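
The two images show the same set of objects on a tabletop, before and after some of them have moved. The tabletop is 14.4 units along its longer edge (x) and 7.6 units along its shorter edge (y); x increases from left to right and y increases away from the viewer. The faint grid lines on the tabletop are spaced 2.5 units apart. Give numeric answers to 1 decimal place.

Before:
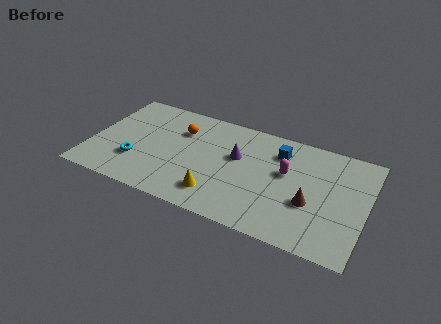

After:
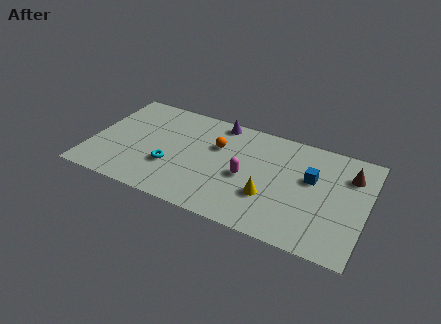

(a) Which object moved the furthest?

the brown cone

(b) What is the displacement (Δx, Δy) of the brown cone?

(1.8, 2.7)

The brown cone was at about (11.6, 2.9) and moved to about (13.4, 5.6).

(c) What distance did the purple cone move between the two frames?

2.5

The purple cone moved from about (7.6, 4.6) to (6.4, 6.8), a distance of √(1.2² + 2.2²) ≈ 2.5.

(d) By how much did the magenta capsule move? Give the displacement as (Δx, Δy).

(-2.0, -1.1)

The magenta capsule started near (10.2, 4.5) and ended near (8.2, 3.4).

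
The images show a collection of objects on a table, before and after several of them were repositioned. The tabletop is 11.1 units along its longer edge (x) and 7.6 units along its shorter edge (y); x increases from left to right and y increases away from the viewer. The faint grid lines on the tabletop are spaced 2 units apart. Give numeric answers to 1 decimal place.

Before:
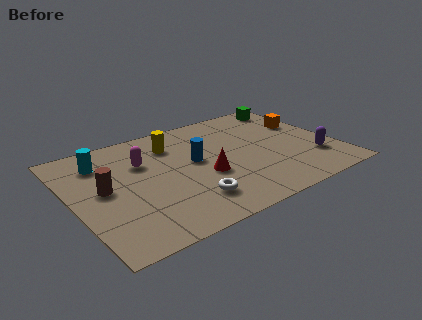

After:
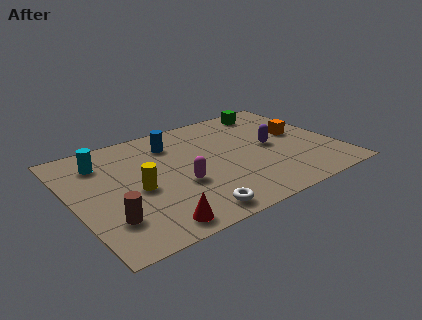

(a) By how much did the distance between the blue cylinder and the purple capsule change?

-0.8

The distance was about 5.2 in the first image and 4.4 in the second, so they moved 0.8 units closer together.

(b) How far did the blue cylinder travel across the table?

1.8

The blue cylinder moved from about (5.2, 4.2) to (4.5, 5.9), a distance of √(0.7² + 1.7²) ≈ 1.8.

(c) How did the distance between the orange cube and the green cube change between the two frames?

+0.8

They were about 1.7 units apart before and 2.5 after — 0.8 units further apart.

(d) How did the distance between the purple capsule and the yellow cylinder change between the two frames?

-0.8

Before: roughly 6.6 units apart; after: 5.8. That's 0.8 units closer together.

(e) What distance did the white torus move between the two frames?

0.8

From (4.5, 1.7) to (4.4, 0.9), the white torus covered √(0.1² + 0.8²) ≈ 0.8 units.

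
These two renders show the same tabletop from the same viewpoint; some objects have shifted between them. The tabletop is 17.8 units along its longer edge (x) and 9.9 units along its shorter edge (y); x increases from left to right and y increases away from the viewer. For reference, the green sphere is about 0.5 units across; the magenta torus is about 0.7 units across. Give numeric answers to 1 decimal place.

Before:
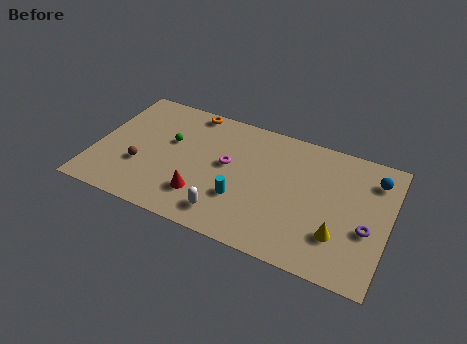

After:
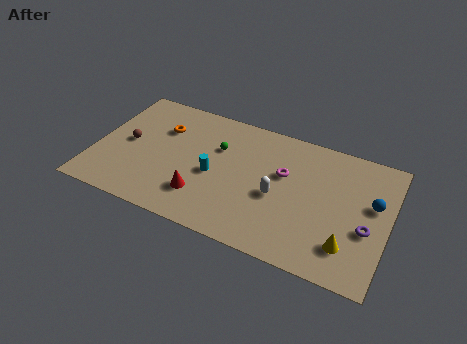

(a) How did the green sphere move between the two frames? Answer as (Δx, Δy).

(2.9, 0.6)

From the two frames, the green sphere sits at roughly (4.4, 6.0) before and (7.3, 6.6) after.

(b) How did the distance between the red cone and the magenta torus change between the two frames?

+2.6

They were about 3.2 units apart before and 5.8 after — 2.6 units further apart.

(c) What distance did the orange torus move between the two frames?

2.6

The orange torus moved from about (5.3, 9.0) to (3.8, 6.9), a distance of √(1.5² + 2.1²) ≈ 2.6.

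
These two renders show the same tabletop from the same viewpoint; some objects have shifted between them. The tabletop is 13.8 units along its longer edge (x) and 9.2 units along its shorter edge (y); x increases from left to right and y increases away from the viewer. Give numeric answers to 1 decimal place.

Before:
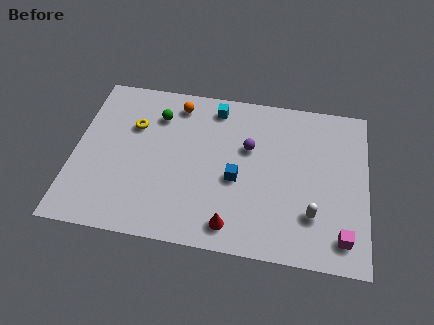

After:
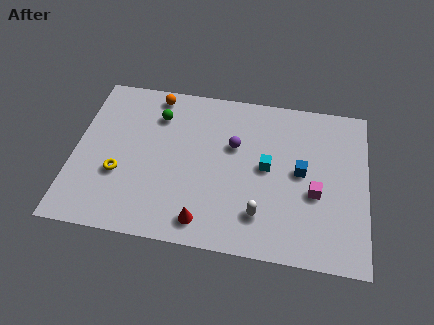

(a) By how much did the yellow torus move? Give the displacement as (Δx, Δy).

(-0.5, -2.9)

The yellow torus started near (2.7, 6.2) and ended near (2.2, 3.3).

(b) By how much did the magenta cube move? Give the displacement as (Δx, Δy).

(-1.3, 2.2)

From the two frames, the magenta cube sits at roughly (12.7, 1.5) before and (11.4, 3.7) after.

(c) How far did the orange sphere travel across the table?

1.2

The orange sphere moved from about (4.7, 7.8) to (3.6, 8.2), a distance of √(1.1² + 0.4²) ≈ 1.2.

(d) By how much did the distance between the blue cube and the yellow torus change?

+3.1

Before: roughly 5.5 units apart; after: 8.6. That's 3.1 units further apart.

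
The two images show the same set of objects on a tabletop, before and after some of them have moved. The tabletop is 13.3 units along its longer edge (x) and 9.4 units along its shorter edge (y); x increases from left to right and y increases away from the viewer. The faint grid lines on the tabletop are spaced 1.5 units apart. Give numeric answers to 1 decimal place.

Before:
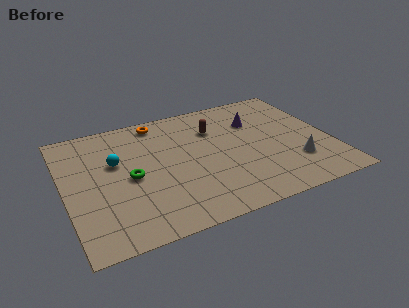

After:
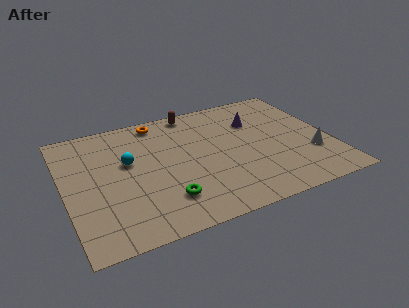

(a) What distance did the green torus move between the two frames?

2.7

The green torus moved from about (3.2, 4.4) to (4.7, 2.2), a distance of √(1.5² + 2.2²) ≈ 2.7.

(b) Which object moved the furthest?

the green torus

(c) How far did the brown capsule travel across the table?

2.0

The brown capsule was near (7.7, 6.7) before and (6.8, 8.5) after, so it travelled √(0.9² + 1.8²) ≈ 2.0 units.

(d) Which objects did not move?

the orange torus and the purple cone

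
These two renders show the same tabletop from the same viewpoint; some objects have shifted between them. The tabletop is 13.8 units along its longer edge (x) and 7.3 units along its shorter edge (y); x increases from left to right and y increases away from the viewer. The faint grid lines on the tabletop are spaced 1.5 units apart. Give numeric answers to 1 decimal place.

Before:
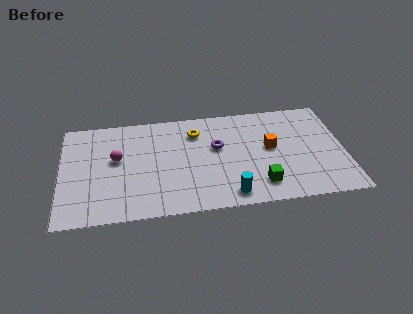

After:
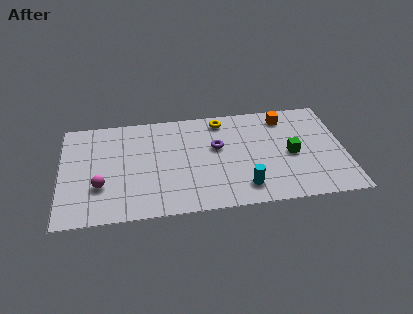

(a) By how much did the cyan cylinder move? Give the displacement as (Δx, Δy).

(0.7, 0.4)

The cyan cylinder started near (8.1, 1.0) and ended near (8.8, 1.4).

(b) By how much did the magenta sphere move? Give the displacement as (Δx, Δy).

(-0.8, -1.8)

The magenta sphere started near (2.7, 4.2) and ended near (1.9, 2.4).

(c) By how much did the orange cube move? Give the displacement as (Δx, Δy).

(0.8, 2.1)

The orange cube was at about (10.2, 4.0) and moved to about (11.0, 6.1).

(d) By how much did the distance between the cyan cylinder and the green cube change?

+1.5

They were about 1.6 units apart before and 3.1 after — 1.5 units further apart.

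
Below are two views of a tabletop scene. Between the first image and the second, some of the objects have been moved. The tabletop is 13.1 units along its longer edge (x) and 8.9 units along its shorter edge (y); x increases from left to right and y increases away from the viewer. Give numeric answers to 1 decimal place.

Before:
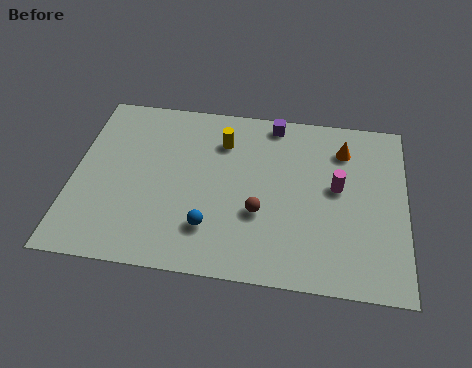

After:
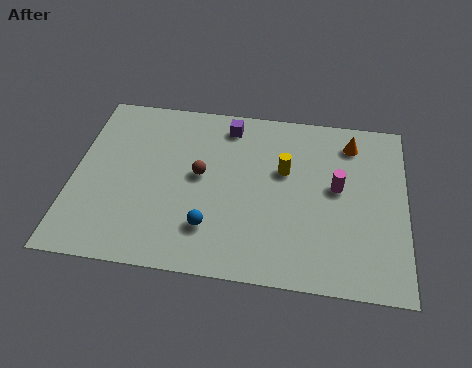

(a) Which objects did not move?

the magenta cylinder and the blue sphere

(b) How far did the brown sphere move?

2.9

The brown sphere was near (7.4, 3.2) before and (5.0, 4.8) after, so it travelled √(2.4² + 1.6²) ≈ 2.9 units.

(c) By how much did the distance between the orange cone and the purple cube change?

+1.9

The distance was about 3.0 in the first image and 4.9 in the second, so they moved 1.9 units further apart.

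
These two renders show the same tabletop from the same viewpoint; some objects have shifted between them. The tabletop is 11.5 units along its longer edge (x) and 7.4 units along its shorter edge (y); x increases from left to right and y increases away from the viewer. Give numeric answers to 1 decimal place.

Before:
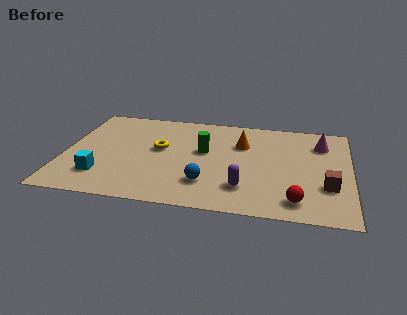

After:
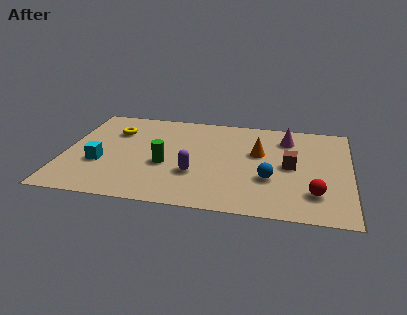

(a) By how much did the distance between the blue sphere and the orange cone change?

-1.5

They were about 3.5 units apart before and 2.0 after — 1.5 units closer together.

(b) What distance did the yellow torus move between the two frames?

2.2

From (3.8, 4.2) to (1.9, 5.3), the yellow torus covered √(1.9² + 1.1²) ≈ 2.2 units.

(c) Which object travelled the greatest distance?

the blue sphere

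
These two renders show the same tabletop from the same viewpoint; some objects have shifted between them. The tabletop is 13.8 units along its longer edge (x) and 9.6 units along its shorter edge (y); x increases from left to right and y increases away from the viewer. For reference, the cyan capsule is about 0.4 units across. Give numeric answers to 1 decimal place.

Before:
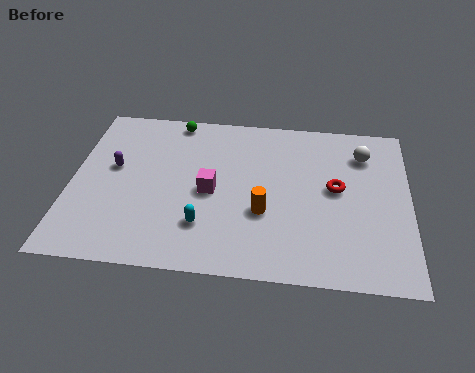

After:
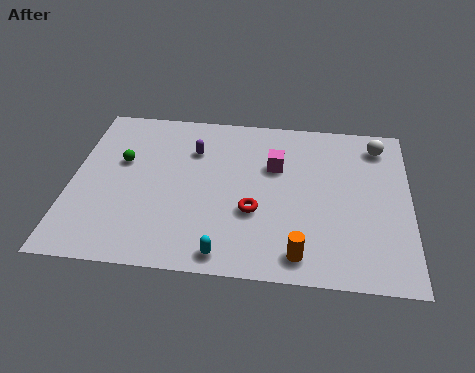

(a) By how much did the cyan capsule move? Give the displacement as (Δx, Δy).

(0.9, -1.5)

The cyan capsule was at about (5.5, 2.5) and moved to about (6.4, 1.0).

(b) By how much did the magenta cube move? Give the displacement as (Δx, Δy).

(2.6, 1.8)

From the two frames, the magenta cube sits at roughly (5.7, 4.5) before and (8.3, 6.3) after.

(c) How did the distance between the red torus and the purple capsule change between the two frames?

-4.8

The distance was about 9.1 in the first image and 4.3 in the second, so they moved 4.8 units closer together.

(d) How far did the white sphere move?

0.8

The white sphere was near (11.9, 7.4) before and (12.5, 8.0) after, so it travelled √(0.6² + 0.6²) ≈ 0.8 units.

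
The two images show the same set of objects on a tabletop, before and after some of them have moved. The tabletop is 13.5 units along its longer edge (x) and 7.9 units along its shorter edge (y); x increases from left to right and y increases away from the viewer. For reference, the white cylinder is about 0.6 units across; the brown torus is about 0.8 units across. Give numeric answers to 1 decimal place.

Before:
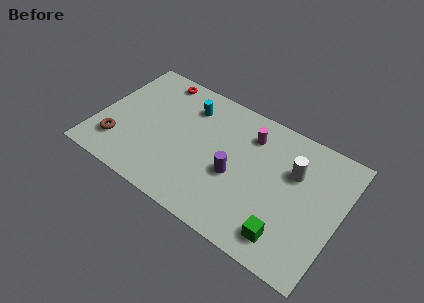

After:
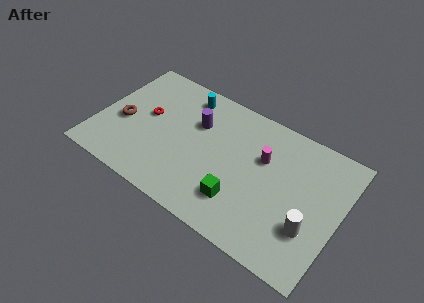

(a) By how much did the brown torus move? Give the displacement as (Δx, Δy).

(0.0, 1.5)

From the two frames, the brown torus sits at roughly (1.4, 1.9) before and (1.4, 3.4) after.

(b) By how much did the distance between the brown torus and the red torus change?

-3.7

Before: roughly 5.3 units apart; after: 1.6. That's 3.7 units closer together.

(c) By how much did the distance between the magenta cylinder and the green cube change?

-2.3

The distance was about 5.5 in the first image and 3.2 in the second, so they moved 2.3 units closer together.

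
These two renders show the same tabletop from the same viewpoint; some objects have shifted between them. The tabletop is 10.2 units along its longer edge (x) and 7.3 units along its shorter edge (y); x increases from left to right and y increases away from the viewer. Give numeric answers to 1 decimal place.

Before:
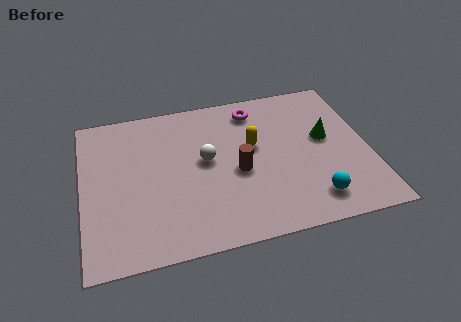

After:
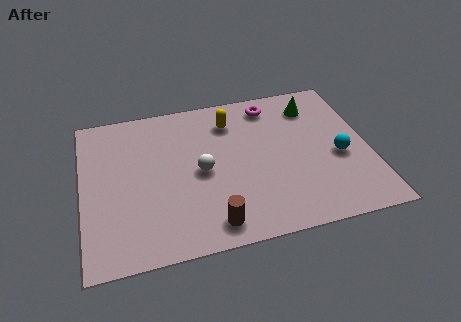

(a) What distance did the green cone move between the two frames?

1.7

The green cone moved from about (8.7, 4.1) to (8.4, 5.8), a distance of √(0.3² + 1.7²) ≈ 1.7.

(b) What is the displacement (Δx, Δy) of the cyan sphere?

(1.1, 1.8)

The cyan sphere started near (8.0, 1.3) and ended near (9.1, 3.1).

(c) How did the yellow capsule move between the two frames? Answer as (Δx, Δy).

(-0.7, 1.4)

The yellow capsule started near (6.1, 4.3) and ended near (5.4, 5.7).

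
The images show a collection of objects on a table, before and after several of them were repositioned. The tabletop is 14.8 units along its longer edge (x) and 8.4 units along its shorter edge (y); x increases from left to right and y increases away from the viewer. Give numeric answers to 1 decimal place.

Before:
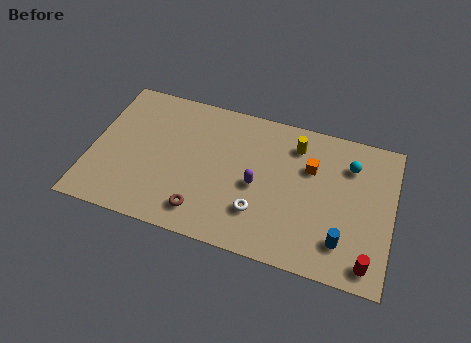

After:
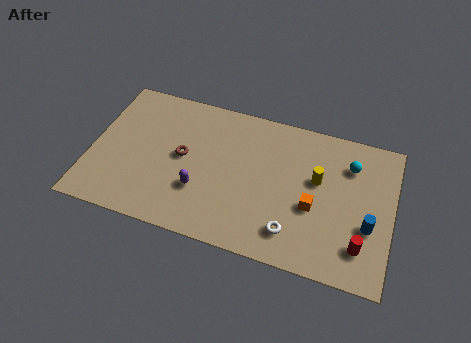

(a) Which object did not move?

the cyan sphere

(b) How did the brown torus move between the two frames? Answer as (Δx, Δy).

(-1.2, 2.9)

The brown torus was at about (5.7, 1.5) and moved to about (4.5, 4.4).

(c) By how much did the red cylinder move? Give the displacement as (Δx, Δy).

(-0.4, 0.8)

The red cylinder was at about (13.8, 1.1) and moved to about (13.4, 1.9).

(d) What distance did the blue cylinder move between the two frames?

1.7

From (12.5, 1.9) to (13.7, 3.1), the blue cylinder covered √(1.2² + 1.2²) ≈ 1.7 units.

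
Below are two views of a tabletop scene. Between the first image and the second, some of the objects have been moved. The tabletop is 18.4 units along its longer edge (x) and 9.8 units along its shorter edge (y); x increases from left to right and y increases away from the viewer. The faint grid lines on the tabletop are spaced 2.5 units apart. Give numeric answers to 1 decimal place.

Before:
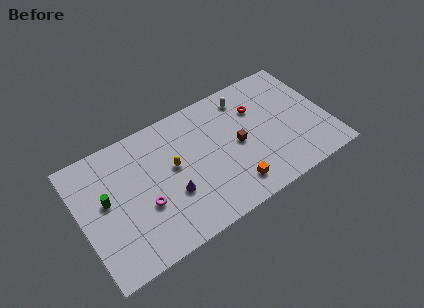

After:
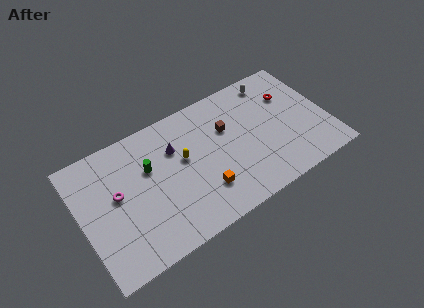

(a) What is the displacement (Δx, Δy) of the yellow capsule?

(0.8, 0.2)

From the two frames, the yellow capsule sits at roughly (6.9, 5.5) before and (7.7, 5.7) after.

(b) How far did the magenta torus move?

2.5

The magenta torus moved from about (4.5, 3.7) to (2.7, 5.5), a distance of √(1.8² + 1.8²) ≈ 2.5.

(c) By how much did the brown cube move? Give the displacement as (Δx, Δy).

(-0.6, 1.6)

The brown cube was at about (11.7, 4.8) and moved to about (11.1, 6.4).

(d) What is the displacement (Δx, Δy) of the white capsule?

(2.2, 0.3)

From the two frames, the white capsule sits at roughly (12.8, 8.2) before and (15.0, 8.5) after.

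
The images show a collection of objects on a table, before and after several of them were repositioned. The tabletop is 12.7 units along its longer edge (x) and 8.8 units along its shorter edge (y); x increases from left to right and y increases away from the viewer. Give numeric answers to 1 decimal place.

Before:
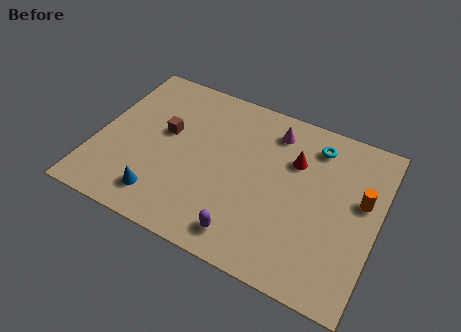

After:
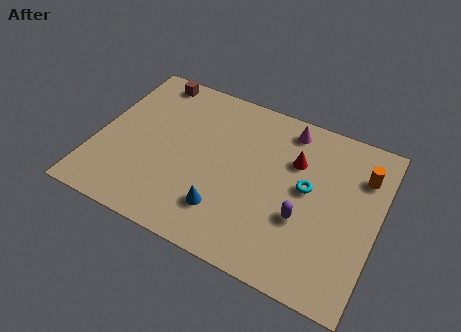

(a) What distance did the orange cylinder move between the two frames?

1.3

The orange cylinder moved from about (11.9, 5.2) to (11.8, 6.5), a distance of √(0.1² + 1.3²) ≈ 1.3.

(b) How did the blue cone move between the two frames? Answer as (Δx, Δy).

(2.8, 0.5)

The blue cone was at about (3.3, 1.6) and moved to about (6.1, 2.1).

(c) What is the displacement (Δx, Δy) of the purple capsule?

(2.3, 1.9)

The purple capsule started near (7.2, 1.3) and ended near (9.5, 3.2).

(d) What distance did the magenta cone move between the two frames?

0.7

The magenta cone was near (7.7, 7.2) before and (8.3, 7.6) after, so it travelled √(0.6² + 0.4²) ≈ 0.7 units.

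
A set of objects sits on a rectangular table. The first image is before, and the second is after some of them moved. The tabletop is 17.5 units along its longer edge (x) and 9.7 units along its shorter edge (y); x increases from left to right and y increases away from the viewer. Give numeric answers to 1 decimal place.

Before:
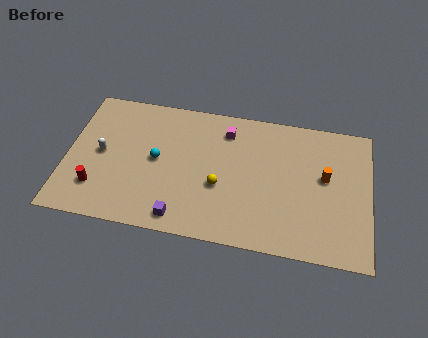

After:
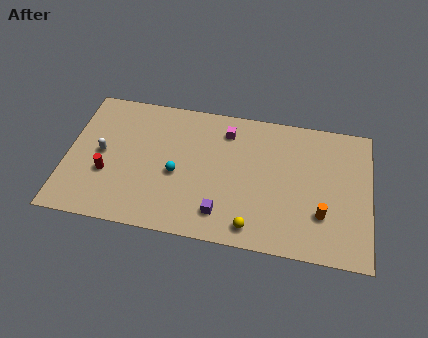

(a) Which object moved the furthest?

the yellow sphere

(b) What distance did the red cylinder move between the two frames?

1.2

The red cylinder was near (1.9, 2.4) before and (2.4, 3.5) after, so it travelled √(0.5² + 1.1²) ≈ 1.2 units.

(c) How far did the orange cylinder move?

2.6

The orange cylinder moved from about (14.9, 5.5) to (14.8, 2.9), a distance of √(0.1² + 2.6²) ≈ 2.6.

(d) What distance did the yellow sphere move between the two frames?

3.2

The yellow sphere moved from about (8.9, 3.8) to (10.9, 1.3), a distance of √(2.0² + 2.5²) ≈ 3.2.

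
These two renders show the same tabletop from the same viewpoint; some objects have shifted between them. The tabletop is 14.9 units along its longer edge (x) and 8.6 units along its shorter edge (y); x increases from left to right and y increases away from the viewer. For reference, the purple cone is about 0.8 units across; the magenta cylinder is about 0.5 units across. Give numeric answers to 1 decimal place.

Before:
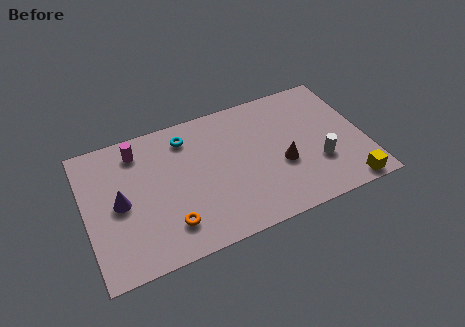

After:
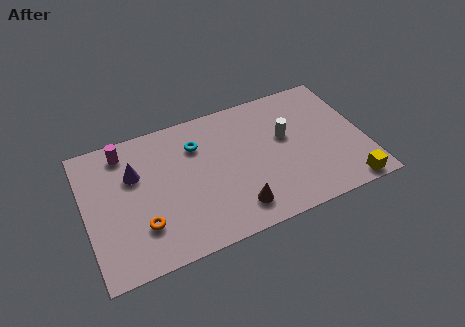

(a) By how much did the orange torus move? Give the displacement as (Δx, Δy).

(-1.4, 0.5)

The orange torus was at about (4.2, 1.9) and moved to about (2.8, 2.4).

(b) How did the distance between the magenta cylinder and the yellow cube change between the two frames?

+0.7

They were about 12.3 units apart before and 13.0 after — 0.7 units further apart.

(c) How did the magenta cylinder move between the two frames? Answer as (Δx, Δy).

(-0.7, 0.2)

The magenta cylinder started near (3.0, 7.1) and ended near (2.3, 7.3).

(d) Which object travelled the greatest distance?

the brown cone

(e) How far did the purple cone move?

1.7

The purple cone moved from about (1.8, 4.2) to (2.7, 5.7), a distance of √(0.9² + 1.5²) ≈ 1.7.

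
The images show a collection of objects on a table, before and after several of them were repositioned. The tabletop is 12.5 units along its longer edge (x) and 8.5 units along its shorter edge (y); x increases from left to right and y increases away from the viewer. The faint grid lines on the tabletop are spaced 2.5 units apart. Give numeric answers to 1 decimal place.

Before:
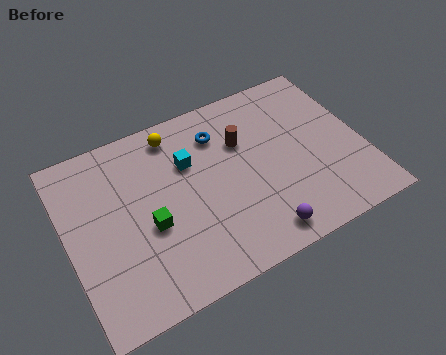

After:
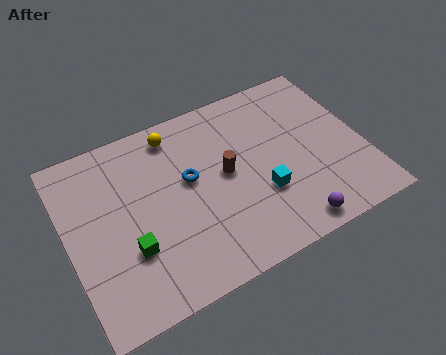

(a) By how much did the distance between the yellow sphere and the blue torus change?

+0.4

The distance was about 2.0 in the first image and 2.4 in the second, so they moved 0.4 units further apart.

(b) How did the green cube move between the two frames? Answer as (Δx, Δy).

(-0.9, -0.7)

From the two frames, the green cube sits at roughly (3.3, 3.5) before and (2.4, 2.8) after.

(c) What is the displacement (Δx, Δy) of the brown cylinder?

(-0.9, -1.2)

The brown cylinder was at about (7.6, 5.7) and moved to about (6.7, 4.5).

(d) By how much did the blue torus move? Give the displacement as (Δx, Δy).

(-1.5, -1.6)

From the two frames, the blue torus sits at roughly (6.7, 6.5) before and (5.2, 4.9) after.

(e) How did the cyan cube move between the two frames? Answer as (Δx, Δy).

(2.7, -2.8)

The cyan cube started near (5.3, 5.7) and ended near (8.0, 2.9).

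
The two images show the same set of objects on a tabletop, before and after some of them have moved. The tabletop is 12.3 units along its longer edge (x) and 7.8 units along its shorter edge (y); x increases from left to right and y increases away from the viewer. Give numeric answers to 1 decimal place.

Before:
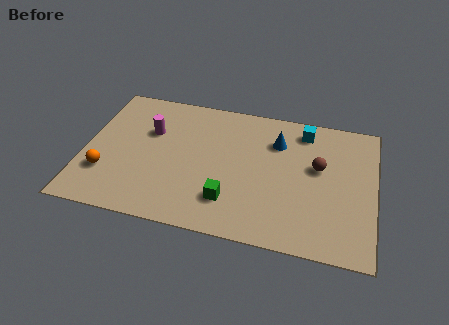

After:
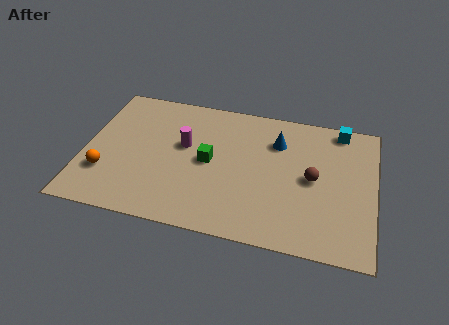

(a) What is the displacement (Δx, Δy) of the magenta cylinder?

(1.5, -0.5)

The magenta cylinder was at about (2.7, 5.1) and moved to about (4.2, 4.6).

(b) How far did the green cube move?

2.2

The green cube was near (6.3, 1.9) before and (5.3, 3.9) after, so it travelled √(1.0² + 2.0²) ≈ 2.2 units.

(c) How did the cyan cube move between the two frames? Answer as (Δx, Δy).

(1.5, 0.4)

From the two frames, the cyan cube sits at roughly (9.2, 6.6) before and (10.7, 7.0) after.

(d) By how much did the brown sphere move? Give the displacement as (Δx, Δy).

(-0.2, -0.7)

From the two frames, the brown sphere sits at roughly (9.9, 4.6) before and (9.7, 3.9) after.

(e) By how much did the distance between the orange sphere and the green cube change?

-0.7

Before: roughly 5.3 units apart; after: 4.6. That's 0.7 units closer together.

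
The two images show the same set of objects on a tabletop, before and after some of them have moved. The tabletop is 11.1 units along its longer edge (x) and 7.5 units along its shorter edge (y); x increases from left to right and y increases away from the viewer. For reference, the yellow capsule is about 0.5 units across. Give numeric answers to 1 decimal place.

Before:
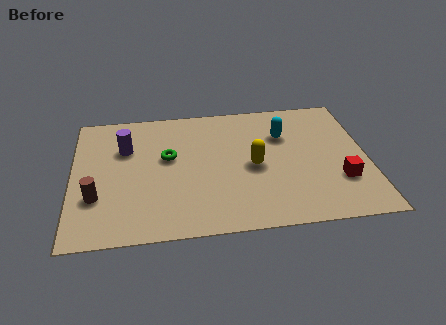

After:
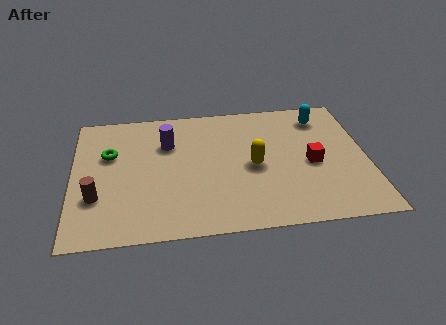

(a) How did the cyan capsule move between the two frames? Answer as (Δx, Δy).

(1.5, 0.9)

From the two frames, the cyan capsule sits at roughly (8.0, 5.2) before and (9.5, 6.1) after.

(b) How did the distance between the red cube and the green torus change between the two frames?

+1.0

Before: roughly 6.7 units apart; after: 7.7. That's 1.0 units further apart.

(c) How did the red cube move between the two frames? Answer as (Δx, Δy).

(-1.0, 1.1)

The red cube was at about (10.0, 2.3) and moved to about (9.0, 3.4).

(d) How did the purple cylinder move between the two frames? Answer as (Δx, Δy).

(1.6, 0.1)

The purple cylinder was at about (2.0, 5.1) and moved to about (3.6, 5.2).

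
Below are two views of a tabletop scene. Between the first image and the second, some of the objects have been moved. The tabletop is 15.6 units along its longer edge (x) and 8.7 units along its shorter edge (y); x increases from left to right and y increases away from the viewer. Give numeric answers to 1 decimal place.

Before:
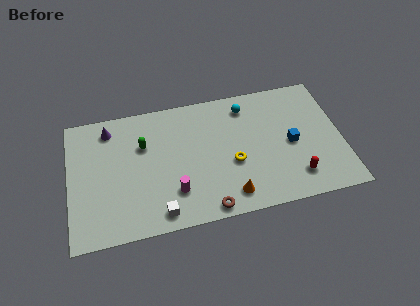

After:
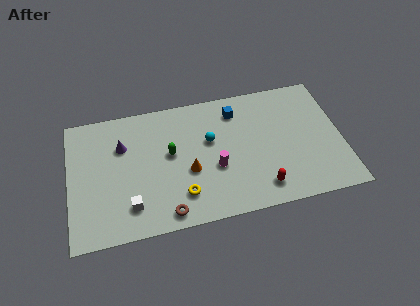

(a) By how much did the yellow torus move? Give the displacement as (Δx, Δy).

(-3.0, -1.5)

The yellow torus was at about (9.3, 3.5) and moved to about (6.3, 2.0).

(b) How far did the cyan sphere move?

2.9

The cyan sphere moved from about (10.3, 7.2) to (8.1, 5.3), a distance of √(2.2² + 1.9²) ≈ 2.9.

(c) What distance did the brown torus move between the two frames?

2.3

The brown torus was near (7.7, 0.8) before and (5.4, 1.0) after, so it travelled √(2.3² + 0.2²) ≈ 2.3 units.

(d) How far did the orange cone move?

3.0

The orange cone moved from about (9.0, 1.4) to (6.8, 3.5), a distance of √(2.2² + 2.1²) ≈ 3.0.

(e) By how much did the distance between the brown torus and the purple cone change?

-2.9

They were about 8.4 units apart before and 5.5 after — 2.9 units closer together.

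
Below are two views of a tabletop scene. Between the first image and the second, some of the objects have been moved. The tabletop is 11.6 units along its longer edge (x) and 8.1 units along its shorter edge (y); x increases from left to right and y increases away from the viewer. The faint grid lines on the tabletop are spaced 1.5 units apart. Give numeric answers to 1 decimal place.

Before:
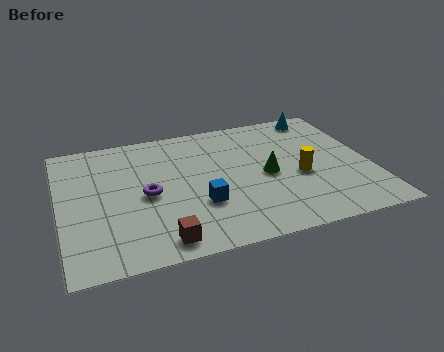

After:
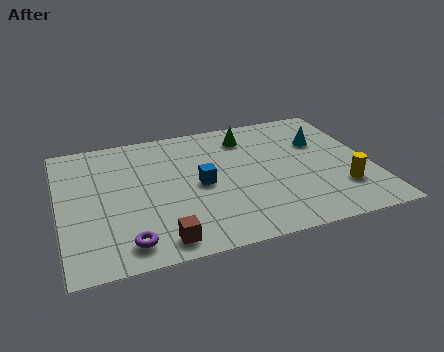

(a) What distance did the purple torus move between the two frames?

2.8

From (3.2, 3.8) to (2.3, 1.2), the purple torus covered √(0.9² + 2.6²) ≈ 2.8 units.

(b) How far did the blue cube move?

1.2

The blue cube was near (5.1, 2.7) before and (5.2, 3.9) after, so it travelled √(0.1² + 1.2²) ≈ 1.2 units.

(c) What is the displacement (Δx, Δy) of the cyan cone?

(-0.2, -1.8)

The cyan cone was at about (10.1, 7.2) and moved to about (9.9, 5.4).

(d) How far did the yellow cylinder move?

1.8

The yellow cylinder was near (8.9, 3.4) before and (10.3, 2.2) after, so it travelled √(1.4² + 1.2²) ≈ 1.8 units.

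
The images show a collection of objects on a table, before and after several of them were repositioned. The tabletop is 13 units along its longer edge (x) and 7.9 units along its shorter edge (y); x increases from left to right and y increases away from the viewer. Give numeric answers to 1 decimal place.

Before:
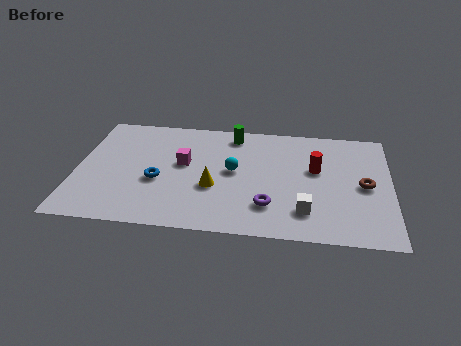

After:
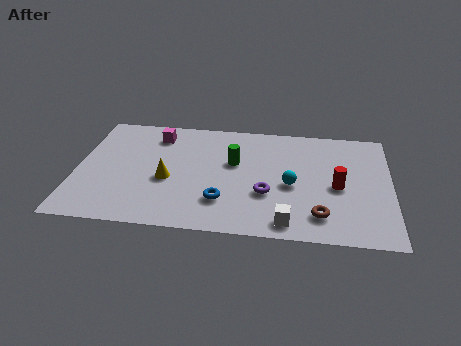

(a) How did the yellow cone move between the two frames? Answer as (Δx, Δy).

(-1.9, 0.3)

The yellow cone was at about (5.7, 3.0) and moved to about (3.8, 3.3).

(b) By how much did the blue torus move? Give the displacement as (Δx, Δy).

(2.7, -1.1)

From the two frames, the blue torus sits at roughly (3.4, 3.2) before and (6.1, 2.1) after.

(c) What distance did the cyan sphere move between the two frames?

2.5

The cyan sphere was near (6.5, 4.2) before and (8.9, 3.5) after, so it travelled √(2.4² + 0.7²) ≈ 2.5 units.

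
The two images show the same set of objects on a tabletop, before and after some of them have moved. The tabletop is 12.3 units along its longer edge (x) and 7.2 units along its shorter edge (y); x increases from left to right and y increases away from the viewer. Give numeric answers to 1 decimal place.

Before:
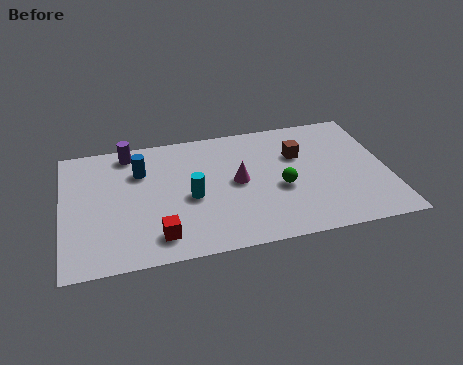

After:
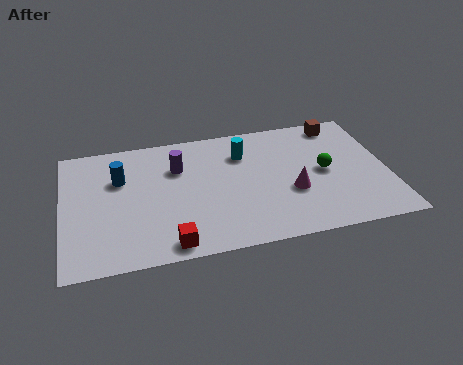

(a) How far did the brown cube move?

2.3

The brown cube moved from about (9.0, 4.8) to (10.7, 6.3), a distance of √(1.7² + 1.5²) ≈ 2.3.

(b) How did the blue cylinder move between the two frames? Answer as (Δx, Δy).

(-0.8, -0.3)

From the two frames, the blue cylinder sits at roughly (3.0, 5.1) before and (2.2, 4.8) after.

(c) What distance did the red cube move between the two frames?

0.6

From (3.5, 1.3) to (3.9, 0.8), the red cube covered √(0.4² + 0.5²) ≈ 0.6 units.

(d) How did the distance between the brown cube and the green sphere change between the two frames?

+0.8

The distance was about 2.0 in the first image and 2.8 in the second, so they moved 0.8 units further apart.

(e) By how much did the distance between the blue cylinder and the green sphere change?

+2.2

The distance was about 5.6 in the first image and 7.8 in the second, so they moved 2.2 units further apart.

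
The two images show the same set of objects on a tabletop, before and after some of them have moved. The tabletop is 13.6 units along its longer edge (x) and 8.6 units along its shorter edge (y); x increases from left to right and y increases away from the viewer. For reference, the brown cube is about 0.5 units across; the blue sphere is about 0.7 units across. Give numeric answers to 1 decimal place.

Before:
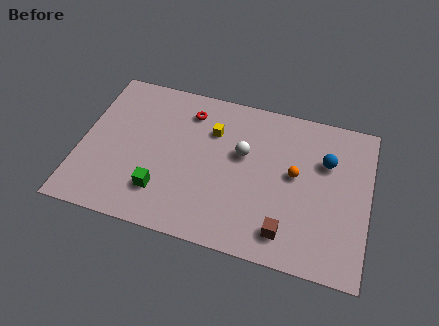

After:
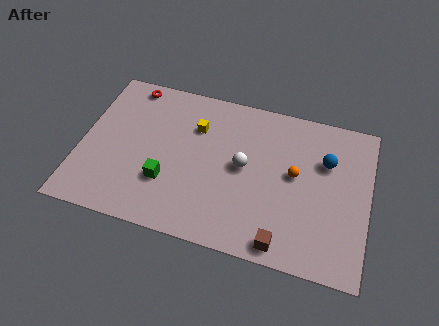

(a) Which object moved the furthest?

the red torus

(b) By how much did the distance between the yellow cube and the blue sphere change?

+0.8

The distance was about 5.4 in the first image and 6.2 in the second, so they moved 0.8 units further apart.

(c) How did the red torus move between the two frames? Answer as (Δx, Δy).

(-2.9, 0.8)

The red torus started near (4.9, 6.9) and ended near (2.0, 7.7).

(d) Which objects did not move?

the blue sphere and the orange sphere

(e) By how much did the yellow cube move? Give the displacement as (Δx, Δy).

(-0.8, 0.0)

The yellow cube started near (6.1, 6.1) and ended near (5.3, 6.1).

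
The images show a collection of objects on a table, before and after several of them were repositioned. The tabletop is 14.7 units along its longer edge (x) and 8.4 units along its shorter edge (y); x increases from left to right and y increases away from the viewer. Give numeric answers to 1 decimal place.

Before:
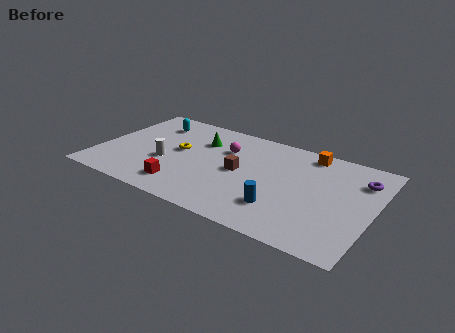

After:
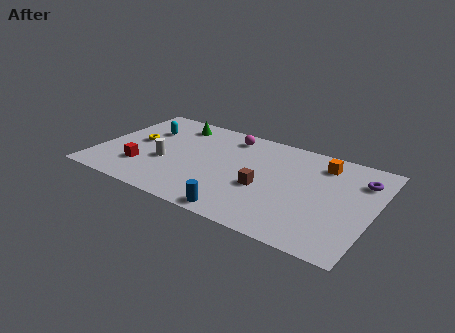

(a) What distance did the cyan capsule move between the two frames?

0.8

The cyan capsule was near (2.4, 6.6) before and (2.2, 5.8) after, so it travelled √(0.2² + 0.8²) ≈ 0.8 units.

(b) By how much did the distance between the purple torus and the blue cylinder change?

+2.3

Before: roughly 5.5 units apart; after: 7.8. That's 2.3 units further apart.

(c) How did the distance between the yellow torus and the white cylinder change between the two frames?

+0.8

Before: roughly 1.4 units apart; after: 2.2. That's 0.8 units further apart.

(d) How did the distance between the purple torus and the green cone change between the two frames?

+1.6

The distance was about 8.6 in the first image and 10.2 in the second, so they moved 1.6 units further apart.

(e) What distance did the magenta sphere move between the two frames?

1.3

The magenta sphere was near (6.6, 5.8) before and (6.6, 7.1) after, so it travelled √(0.0² + 1.3²) ≈ 1.3 units.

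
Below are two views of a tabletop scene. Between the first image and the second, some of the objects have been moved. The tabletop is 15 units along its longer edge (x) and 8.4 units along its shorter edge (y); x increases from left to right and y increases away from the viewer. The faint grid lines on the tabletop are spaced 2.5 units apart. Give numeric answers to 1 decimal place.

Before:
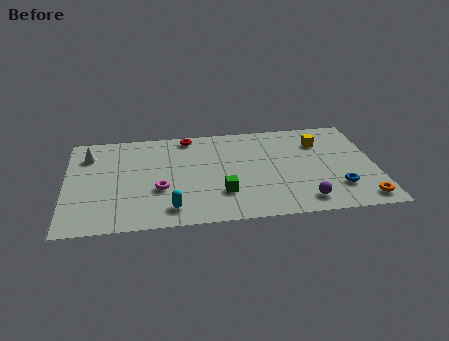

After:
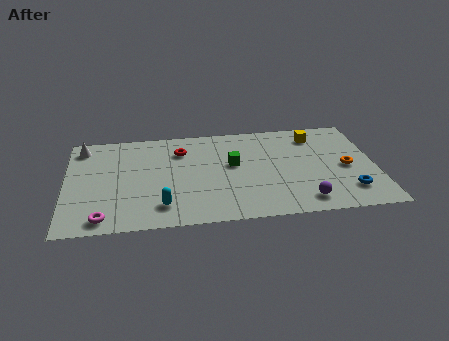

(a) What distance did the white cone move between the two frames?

0.8

The white cone was near (1.1, 6.4) before and (0.8, 7.1) after, so it travelled √(0.3² + 0.7²) ≈ 0.8 units.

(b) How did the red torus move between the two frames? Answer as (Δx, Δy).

(-0.4, -1.2)

The red torus started near (6.0, 7.5) and ended near (5.6, 6.3).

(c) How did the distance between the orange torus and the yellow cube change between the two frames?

-2.2

The distance was about 5.4 in the first image and 3.2 in the second, so they moved 2.2 units closer together.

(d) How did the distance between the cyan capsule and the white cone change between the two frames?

+0.3

The distance was about 6.3 in the first image and 6.6 in the second, so they moved 0.3 units further apart.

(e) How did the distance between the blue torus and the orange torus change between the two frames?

+0.4

Before: roughly 1.6 units apart; after: 2.0. That's 0.4 units further apart.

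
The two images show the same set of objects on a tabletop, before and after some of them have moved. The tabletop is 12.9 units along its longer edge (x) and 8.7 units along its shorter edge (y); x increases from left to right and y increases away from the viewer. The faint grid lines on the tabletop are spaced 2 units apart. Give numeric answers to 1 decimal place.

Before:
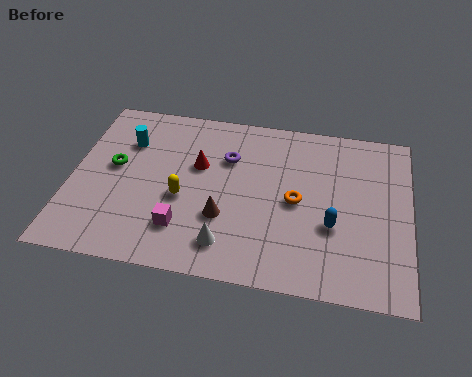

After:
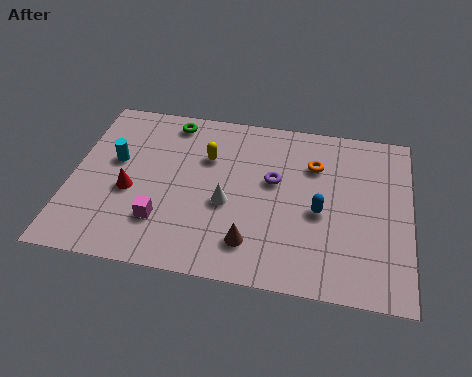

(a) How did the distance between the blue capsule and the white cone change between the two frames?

-0.7

They were about 4.2 units apart before and 3.5 after — 0.7 units closer together.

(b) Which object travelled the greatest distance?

the green torus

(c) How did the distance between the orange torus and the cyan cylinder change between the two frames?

+0.8

The distance was about 6.9 in the first image and 7.7 in the second, so they moved 0.8 units further apart.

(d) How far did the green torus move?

3.4

The green torus moved from about (1.6, 4.8) to (3.6, 7.6), a distance of √(2.0² + 2.8²) ≈ 3.4.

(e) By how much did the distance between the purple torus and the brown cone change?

+0.3

The distance was about 3.1 in the first image and 3.4 in the second, so they moved 0.3 units further apart.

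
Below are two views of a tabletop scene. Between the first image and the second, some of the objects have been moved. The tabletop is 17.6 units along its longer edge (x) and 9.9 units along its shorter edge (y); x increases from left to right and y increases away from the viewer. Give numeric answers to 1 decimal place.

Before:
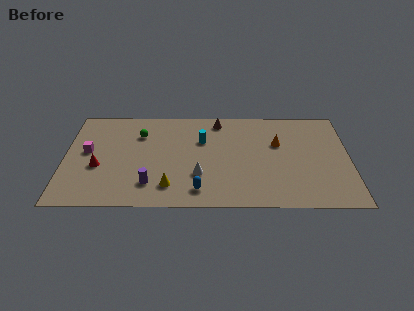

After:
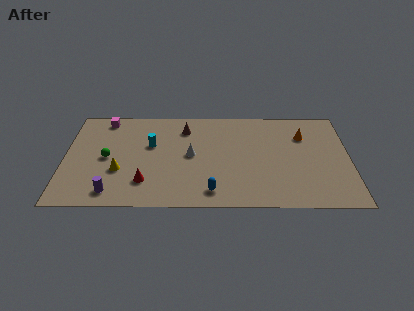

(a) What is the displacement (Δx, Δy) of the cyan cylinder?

(-3.2, -0.5)

From the two frames, the cyan cylinder sits at roughly (8.5, 6.6) before and (5.3, 6.1) after.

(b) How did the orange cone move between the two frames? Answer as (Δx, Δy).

(1.6, 0.8)

From the two frames, the orange cone sits at roughly (13.2, 6.3) before and (14.8, 7.1) after.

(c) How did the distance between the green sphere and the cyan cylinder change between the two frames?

-0.9

Before: roughly 3.9 units apart; after: 3.0. That's 0.9 units closer together.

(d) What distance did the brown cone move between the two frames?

2.2

From (9.5, 8.6) to (7.4, 7.8), the brown cone covered √(2.1² + 0.8²) ≈ 2.2 units.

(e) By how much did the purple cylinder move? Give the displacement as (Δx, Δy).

(-2.3, -0.8)

From the two frames, the purple cylinder sits at roughly (5.3, 2.2) before and (3.0, 1.4) after.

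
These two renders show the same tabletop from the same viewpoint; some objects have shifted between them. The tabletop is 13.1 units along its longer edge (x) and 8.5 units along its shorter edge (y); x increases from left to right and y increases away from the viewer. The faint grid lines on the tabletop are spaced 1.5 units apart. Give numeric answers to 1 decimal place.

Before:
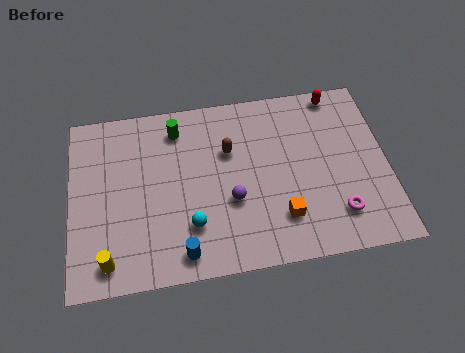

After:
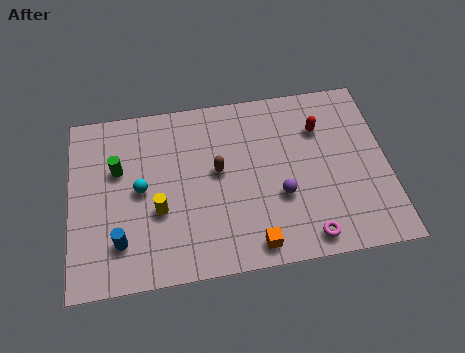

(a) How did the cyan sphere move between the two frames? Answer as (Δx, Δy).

(-2.0, 2.0)

The cyan sphere was at about (4.9, 2.3) and moved to about (2.9, 4.3).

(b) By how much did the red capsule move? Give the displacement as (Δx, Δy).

(-0.8, -1.6)

The red capsule started near (11.2, 7.7) and ended near (10.4, 6.1).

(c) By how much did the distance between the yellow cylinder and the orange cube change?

-2.8

They were about 7.2 units apart before and 4.4 after — 2.8 units closer together.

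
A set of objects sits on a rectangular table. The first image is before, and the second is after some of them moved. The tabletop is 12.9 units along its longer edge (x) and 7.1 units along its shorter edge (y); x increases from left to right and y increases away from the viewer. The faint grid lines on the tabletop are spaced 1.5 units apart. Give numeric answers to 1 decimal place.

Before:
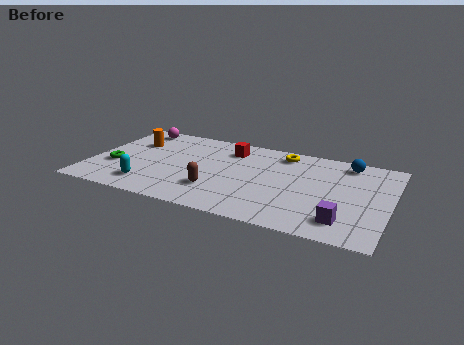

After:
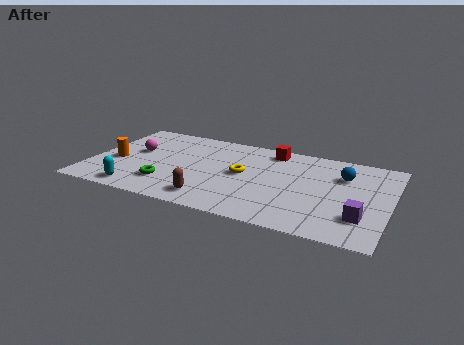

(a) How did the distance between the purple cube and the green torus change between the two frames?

-1.8

The distance was about 10.1 in the first image and 8.3 in the second, so they moved 1.8 units closer together.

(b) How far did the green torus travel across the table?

2.5

The green torus was near (1.1, 2.6) before and (3.5, 1.8) after, so it travelled √(2.4² + 0.8²) ≈ 2.5 units.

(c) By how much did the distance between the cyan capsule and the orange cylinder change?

-1.3

They were about 3.7 units apart before and 2.4 after — 1.3 units closer together.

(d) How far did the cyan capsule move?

0.6

The cyan capsule moved from about (2.7, 1.4) to (2.3, 0.9), a distance of √(0.4² + 0.5²) ≈ 0.6.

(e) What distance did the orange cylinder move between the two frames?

2.0

The orange cylinder moved from about (1.6, 4.9) to (1.1, 3.0), a distance of √(0.5² + 1.9²) ≈ 2.0.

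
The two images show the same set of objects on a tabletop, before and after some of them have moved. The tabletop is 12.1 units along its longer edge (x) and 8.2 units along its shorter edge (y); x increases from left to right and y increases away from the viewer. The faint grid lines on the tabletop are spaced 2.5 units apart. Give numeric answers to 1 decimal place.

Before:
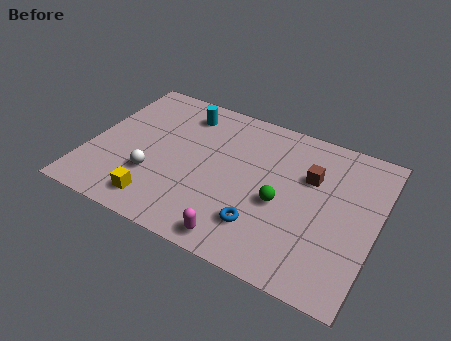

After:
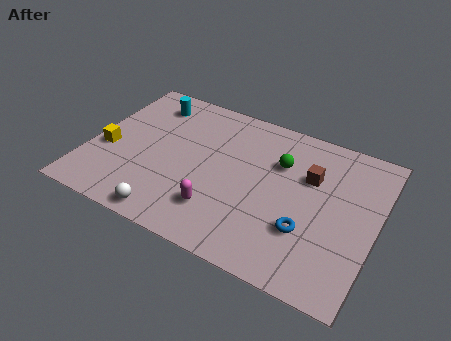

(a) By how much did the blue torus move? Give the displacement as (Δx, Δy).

(1.8, 0.6)

From the two frames, the blue torus sits at roughly (7.6, 2.0) before and (9.4, 2.6) after.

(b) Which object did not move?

the brown cube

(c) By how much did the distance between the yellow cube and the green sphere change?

+2.1

Before: roughly 5.4 units apart; after: 7.5. That's 2.1 units further apart.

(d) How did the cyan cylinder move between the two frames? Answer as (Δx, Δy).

(-1.5, 0.0)

From the two frames, the cyan cylinder sits at roughly (3.6, 6.7) before and (2.1, 6.7) after.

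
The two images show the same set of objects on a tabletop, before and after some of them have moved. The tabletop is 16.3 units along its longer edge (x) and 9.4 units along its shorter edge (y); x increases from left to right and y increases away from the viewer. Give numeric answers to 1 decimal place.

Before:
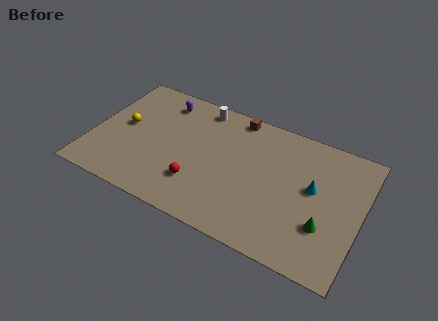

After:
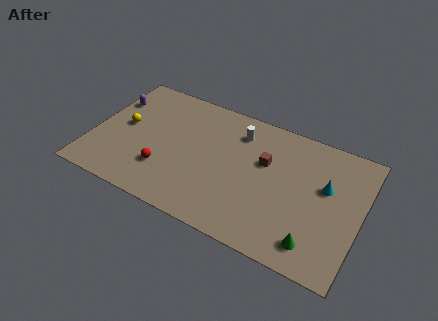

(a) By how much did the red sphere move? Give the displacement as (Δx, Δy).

(-2.1, 0.1)

From the two frames, the red sphere sits at roughly (6.7, 2.6) before and (4.6, 2.7) after.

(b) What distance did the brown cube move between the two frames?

3.3

The brown cube moved from about (8.3, 8.5) to (10.4, 5.9), a distance of √(2.1² + 2.6²) ≈ 3.3.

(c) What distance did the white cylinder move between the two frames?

2.7

The white cylinder moved from about (6.1, 8.3) to (8.6, 7.4), a distance of √(2.5² + 0.9²) ≈ 2.7.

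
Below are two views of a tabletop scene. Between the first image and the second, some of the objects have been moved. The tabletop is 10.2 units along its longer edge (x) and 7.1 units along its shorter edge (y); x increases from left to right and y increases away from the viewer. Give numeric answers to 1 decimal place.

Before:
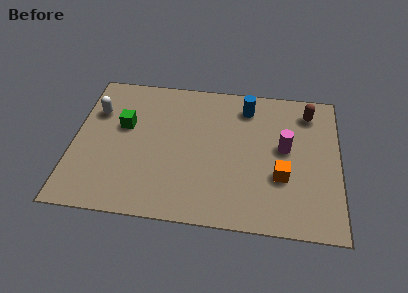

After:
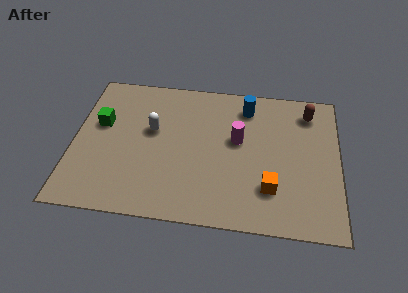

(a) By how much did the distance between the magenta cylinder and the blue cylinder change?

-0.7

They were about 2.4 units apart before and 1.7 after — 0.7 units closer together.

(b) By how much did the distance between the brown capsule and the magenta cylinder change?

+1.1

Before: roughly 2.1 units apart; after: 3.2. That's 1.1 units further apart.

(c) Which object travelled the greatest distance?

the white capsule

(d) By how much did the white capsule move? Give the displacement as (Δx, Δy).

(2.2, -0.7)

The white capsule started near (0.8, 4.9) and ended near (3.0, 4.2).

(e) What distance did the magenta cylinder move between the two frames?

1.8

The magenta cylinder was near (8.1, 3.9) before and (6.3, 4.1) after, so it travelled √(1.8² + 0.2²) ≈ 1.8 units.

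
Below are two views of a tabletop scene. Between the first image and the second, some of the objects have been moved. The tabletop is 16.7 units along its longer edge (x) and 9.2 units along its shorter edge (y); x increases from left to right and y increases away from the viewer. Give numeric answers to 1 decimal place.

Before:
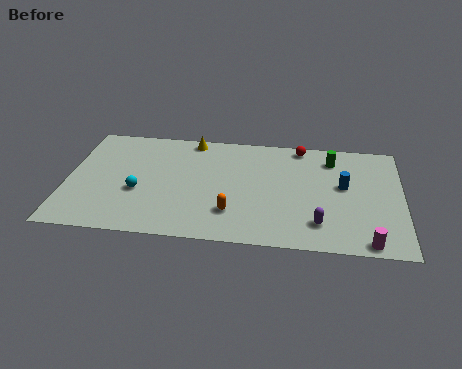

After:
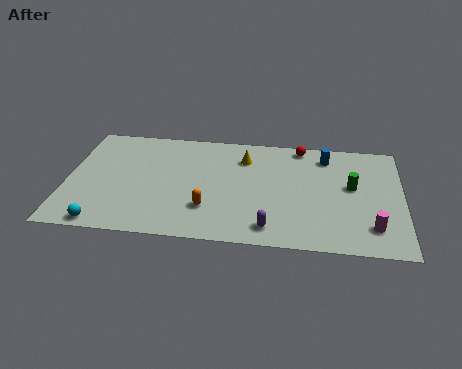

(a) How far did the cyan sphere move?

3.2

The cyan sphere was near (3.6, 3.6) before and (2.0, 0.8) after, so it travelled √(1.6² + 2.8²) ≈ 3.2 units.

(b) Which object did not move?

the red sphere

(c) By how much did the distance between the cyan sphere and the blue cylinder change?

+2.5

The distance was about 10.3 in the first image and 12.8 in the second, so they moved 2.5 units further apart.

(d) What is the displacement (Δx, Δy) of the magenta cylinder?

(0.2, 1.2)

The magenta cylinder was at about (15.0, 0.8) and moved to about (15.2, 2.0).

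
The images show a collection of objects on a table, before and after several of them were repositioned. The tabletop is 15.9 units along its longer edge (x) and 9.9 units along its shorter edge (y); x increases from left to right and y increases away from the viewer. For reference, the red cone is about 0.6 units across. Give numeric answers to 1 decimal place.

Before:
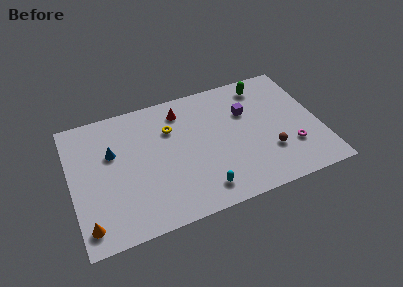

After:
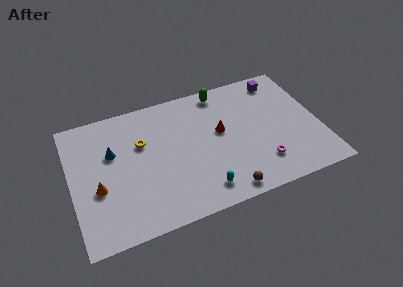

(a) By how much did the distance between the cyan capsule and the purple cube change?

+3.0

Before: roughly 6.0 units apart; after: 9.0. That's 3.0 units further apart.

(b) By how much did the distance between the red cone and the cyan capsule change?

-2.2

They were about 6.5 units apart before and 4.3 after — 2.2 units closer together.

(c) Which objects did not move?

the blue cone and the cyan capsule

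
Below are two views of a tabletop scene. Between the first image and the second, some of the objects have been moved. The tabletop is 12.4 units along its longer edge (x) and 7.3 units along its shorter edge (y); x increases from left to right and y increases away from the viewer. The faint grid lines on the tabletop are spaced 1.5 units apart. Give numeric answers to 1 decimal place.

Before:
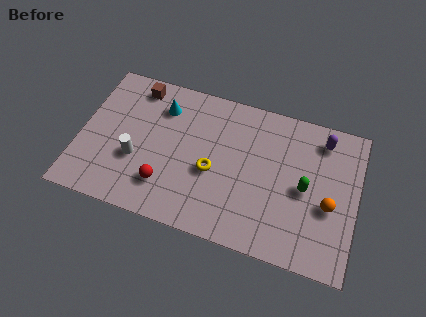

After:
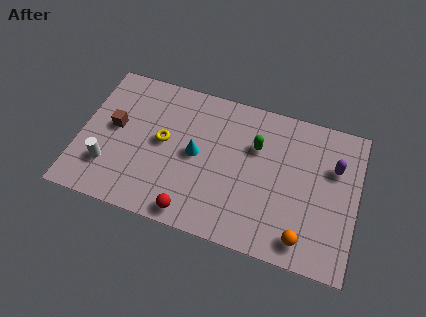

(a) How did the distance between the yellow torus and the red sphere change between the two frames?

+1.1

Before: roughly 2.4 units apart; after: 3.5. That's 1.1 units further apart.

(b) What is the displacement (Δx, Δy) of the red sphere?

(1.3, -1.0)

The red sphere was at about (4.0, 1.8) and moved to about (5.3, 0.8).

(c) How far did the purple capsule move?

1.3

The purple capsule was near (10.7, 6.1) before and (11.3, 4.9) after, so it travelled √(0.6² + 1.2²) ≈ 1.3 units.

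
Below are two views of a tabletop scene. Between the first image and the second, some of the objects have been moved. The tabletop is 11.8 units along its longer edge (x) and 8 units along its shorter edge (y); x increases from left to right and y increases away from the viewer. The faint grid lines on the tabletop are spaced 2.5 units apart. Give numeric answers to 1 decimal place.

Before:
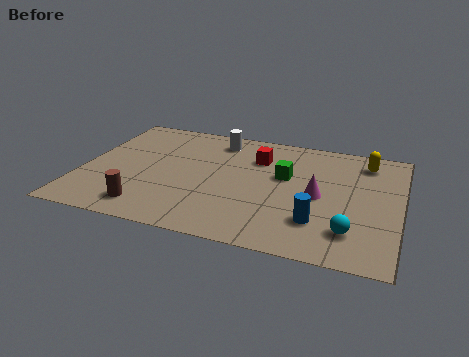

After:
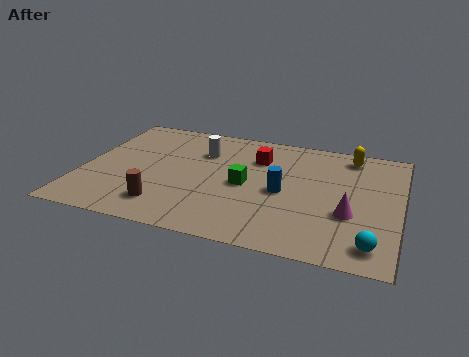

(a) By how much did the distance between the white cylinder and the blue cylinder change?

-2.4

They were about 6.2 units apart before and 3.8 after — 2.4 units closer together.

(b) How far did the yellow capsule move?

0.7

The yellow capsule moved from about (10.4, 6.6) to (9.8, 6.9), a distance of √(0.6² + 0.3²) ≈ 0.7.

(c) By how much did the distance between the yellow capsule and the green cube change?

+1.4

The distance was about 3.4 in the first image and 4.8 in the second, so they moved 1.4 units further apart.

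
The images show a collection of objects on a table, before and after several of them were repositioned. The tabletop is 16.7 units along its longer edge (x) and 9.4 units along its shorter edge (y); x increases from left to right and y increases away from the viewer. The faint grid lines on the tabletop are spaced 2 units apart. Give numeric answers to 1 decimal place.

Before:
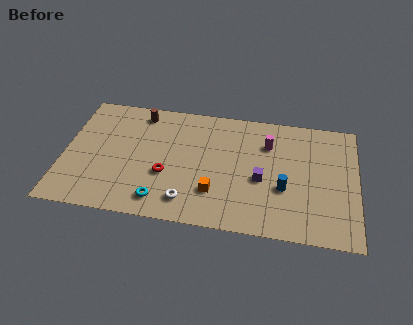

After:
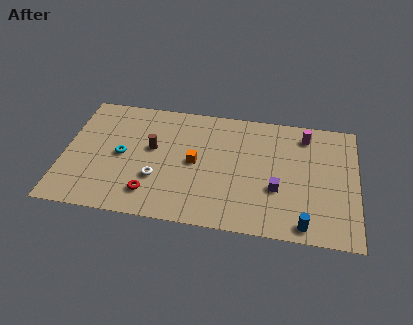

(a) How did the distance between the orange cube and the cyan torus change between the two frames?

+1.0

Before: roughly 3.2 units apart; after: 4.2. That's 1.0 units further apart.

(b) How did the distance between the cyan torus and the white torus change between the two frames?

+1.1

The distance was about 1.5 in the first image and 2.6 in the second, so they moved 1.1 units further apart.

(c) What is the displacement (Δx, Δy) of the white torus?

(-1.8, 1.4)

The white torus was at about (7.2, 1.7) and moved to about (5.4, 3.1).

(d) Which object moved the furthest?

the cyan torus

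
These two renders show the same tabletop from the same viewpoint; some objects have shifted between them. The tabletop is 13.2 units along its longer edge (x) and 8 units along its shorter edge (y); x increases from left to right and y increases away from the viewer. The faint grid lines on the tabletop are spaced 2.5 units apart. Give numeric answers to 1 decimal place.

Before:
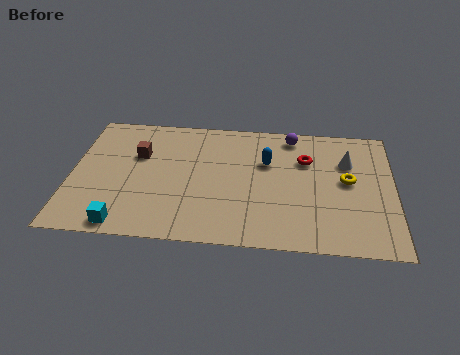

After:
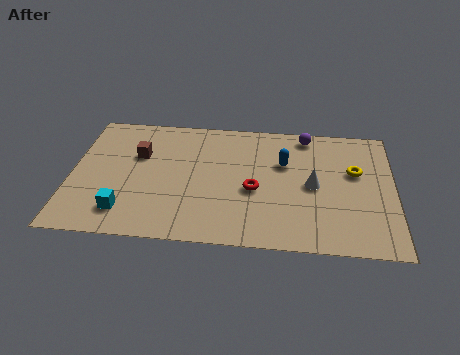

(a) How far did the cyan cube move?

0.8

The cyan cube was near (2.3, 0.8) before and (2.3, 1.6) after, so it travelled √(0.0² + 0.8²) ≈ 0.8 units.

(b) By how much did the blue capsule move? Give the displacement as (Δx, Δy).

(0.7, 0.0)

From the two frames, the blue capsule sits at roughly (8.0, 5.2) before and (8.7, 5.2) after.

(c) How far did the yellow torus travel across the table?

0.7

From (11.3, 4.3) to (11.6, 4.9), the yellow torus covered √(0.3² + 0.6²) ≈ 0.7 units.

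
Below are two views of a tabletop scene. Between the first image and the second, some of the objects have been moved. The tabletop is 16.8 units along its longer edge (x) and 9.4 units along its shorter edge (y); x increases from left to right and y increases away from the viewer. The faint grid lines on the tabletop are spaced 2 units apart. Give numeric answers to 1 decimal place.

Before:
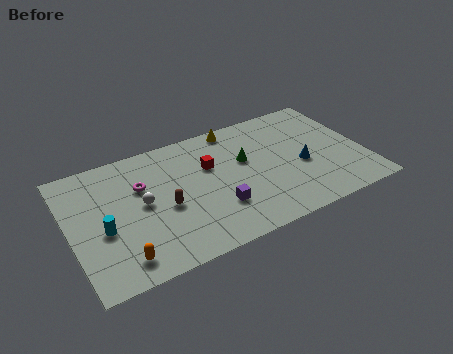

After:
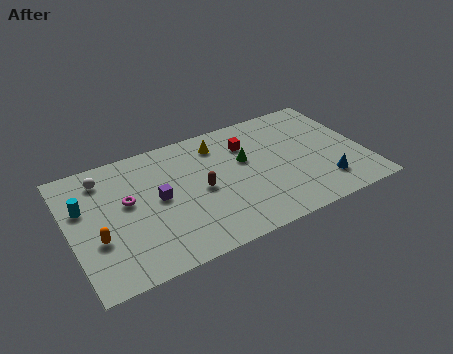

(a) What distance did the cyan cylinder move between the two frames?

2.3

From (1.8, 3.9) to (0.9, 6.0), the cyan cylinder covered √(0.9² + 2.1²) ≈ 2.3 units.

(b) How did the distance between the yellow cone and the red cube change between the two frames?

-1.3

Before: roughly 3.0 units apart; after: 1.7. That's 1.3 units closer together.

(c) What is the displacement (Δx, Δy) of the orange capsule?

(-1.1, 1.9)

The orange capsule was at about (2.5, 1.5) and moved to about (1.4, 3.4).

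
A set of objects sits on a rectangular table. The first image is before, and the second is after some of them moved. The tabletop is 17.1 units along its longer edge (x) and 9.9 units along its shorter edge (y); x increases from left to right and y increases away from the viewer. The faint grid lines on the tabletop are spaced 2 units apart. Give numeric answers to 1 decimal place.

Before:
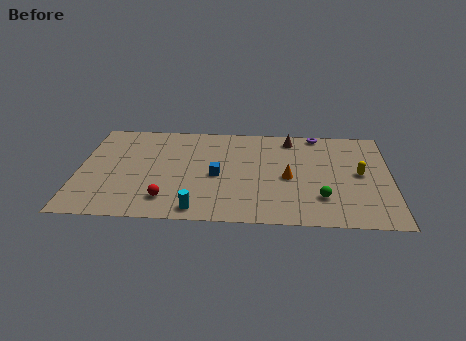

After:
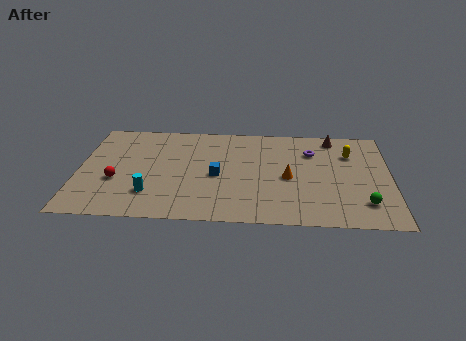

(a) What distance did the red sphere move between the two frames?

3.3

The red sphere was near (4.9, 2.0) before and (2.1, 3.7) after, so it travelled √(2.8² + 1.7²) ≈ 3.3 units.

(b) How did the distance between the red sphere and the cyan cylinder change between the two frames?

+0.3

The distance was about 1.9 in the first image and 2.2 in the second, so they moved 0.3 units further apart.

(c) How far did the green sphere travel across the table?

2.3

The green sphere was near (13.3, 2.6) before and (15.6, 2.2) after, so it travelled √(2.3² + 0.4²) ≈ 2.3 units.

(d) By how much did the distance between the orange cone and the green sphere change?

+2.1

The distance was about 2.6 in the first image and 4.7 in the second, so they moved 2.1 units further apart.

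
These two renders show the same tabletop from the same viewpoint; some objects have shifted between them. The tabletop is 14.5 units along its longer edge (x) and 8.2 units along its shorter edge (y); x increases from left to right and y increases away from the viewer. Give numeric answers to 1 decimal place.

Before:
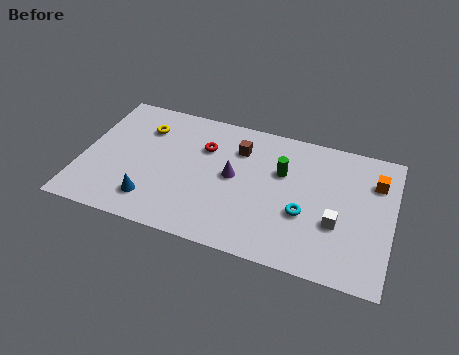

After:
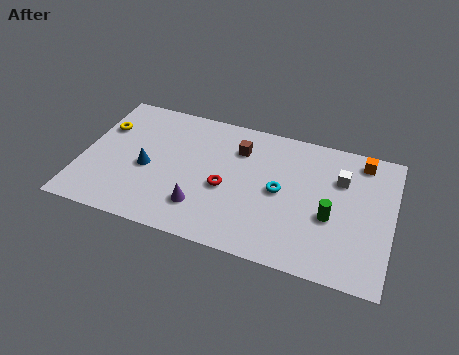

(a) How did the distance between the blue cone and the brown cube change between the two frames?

-0.9

The distance was about 5.7 in the first image and 4.8 in the second, so they moved 0.9 units closer together.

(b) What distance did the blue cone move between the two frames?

1.9

From (3.5, 1.7) to (3.1, 3.6), the blue cone covered √(0.4² + 1.9²) ≈ 1.9 units.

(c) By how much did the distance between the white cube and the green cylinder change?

-1.1

They were about 3.5 units apart before and 2.4 after — 1.1 units closer together.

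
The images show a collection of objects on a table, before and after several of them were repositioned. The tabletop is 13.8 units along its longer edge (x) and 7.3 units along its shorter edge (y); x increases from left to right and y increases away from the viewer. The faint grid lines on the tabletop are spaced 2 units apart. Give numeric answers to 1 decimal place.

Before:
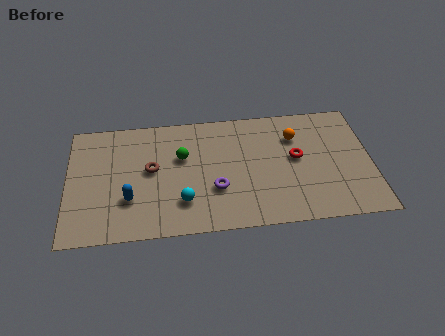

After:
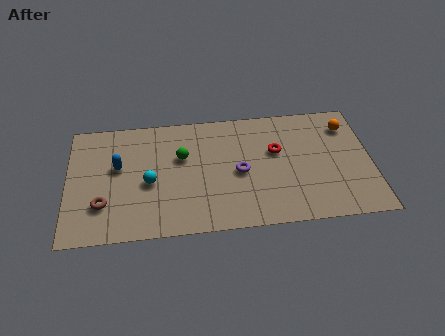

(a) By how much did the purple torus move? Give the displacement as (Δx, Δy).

(1.1, 0.9)

From the two frames, the purple torus sits at roughly (6.7, 2.5) before and (7.8, 3.4) after.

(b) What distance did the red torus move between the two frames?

1.0

The red torus was near (10.4, 4.0) before and (9.5, 4.5) after, so it travelled √(0.9² + 0.5²) ≈ 1.0 units.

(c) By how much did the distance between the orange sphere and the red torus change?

+2.2

The distance was about 1.3 in the first image and 3.5 in the second, so they moved 2.2 units further apart.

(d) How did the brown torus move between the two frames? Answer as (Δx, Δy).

(-2.2, -1.9)

The brown torus started near (3.8, 4.0) and ended near (1.6, 2.1).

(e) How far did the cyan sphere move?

2.0

The cyan sphere moved from about (5.2, 1.9) to (3.7, 3.2), a distance of √(1.5² + 1.3²) ≈ 2.0.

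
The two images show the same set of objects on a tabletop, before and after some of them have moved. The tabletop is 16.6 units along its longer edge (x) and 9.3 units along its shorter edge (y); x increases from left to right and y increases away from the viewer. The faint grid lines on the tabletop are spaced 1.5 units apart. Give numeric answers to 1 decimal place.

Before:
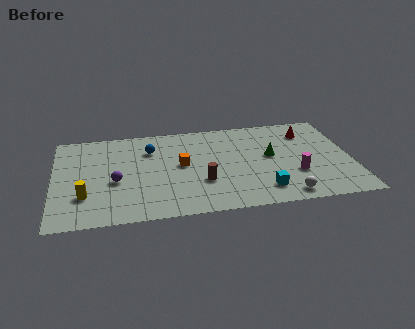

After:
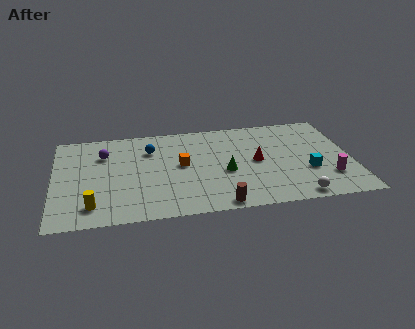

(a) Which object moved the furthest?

the red cone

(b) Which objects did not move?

the orange cube and the blue sphere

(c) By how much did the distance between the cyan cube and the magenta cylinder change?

-0.9

The distance was about 2.3 in the first image and 1.4 in the second, so they moved 0.9 units closer together.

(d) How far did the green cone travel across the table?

2.9

The green cone moved from about (12.1, 5.1) to (9.5, 3.9), a distance of √(2.6² + 1.2²) ≈ 2.9.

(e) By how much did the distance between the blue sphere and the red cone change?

-2.6

Before: roughly 8.9 units apart; after: 6.3. That's 2.6 units closer together.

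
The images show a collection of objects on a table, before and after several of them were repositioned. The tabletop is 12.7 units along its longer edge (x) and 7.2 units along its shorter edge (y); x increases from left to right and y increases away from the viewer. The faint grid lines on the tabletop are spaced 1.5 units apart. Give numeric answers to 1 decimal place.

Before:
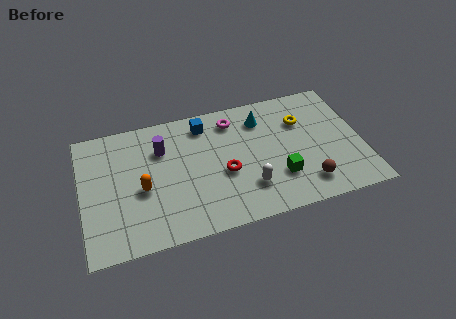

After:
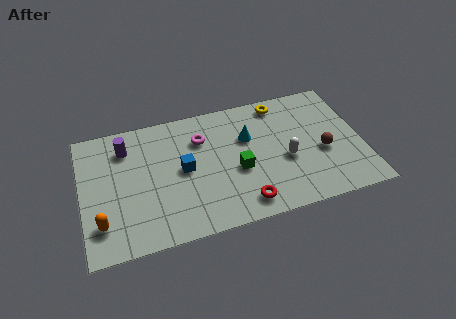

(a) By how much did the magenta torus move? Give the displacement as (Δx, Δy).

(-1.5, -0.7)

The magenta torus started near (7.0, 5.9) and ended near (5.5, 5.2).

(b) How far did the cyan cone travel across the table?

1.1

The cyan cone moved from about (8.3, 5.6) to (7.6, 4.7), a distance of √(0.7² + 0.9²) ≈ 1.1.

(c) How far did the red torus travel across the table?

2.0

The red torus was near (6.4, 3.0) before and (7.1, 1.1) after, so it travelled √(0.7² + 1.9²) ≈ 2.0 units.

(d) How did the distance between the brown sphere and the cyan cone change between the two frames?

-0.8

The distance was about 4.5 in the first image and 3.7 in the second, so they moved 0.8 units closer together.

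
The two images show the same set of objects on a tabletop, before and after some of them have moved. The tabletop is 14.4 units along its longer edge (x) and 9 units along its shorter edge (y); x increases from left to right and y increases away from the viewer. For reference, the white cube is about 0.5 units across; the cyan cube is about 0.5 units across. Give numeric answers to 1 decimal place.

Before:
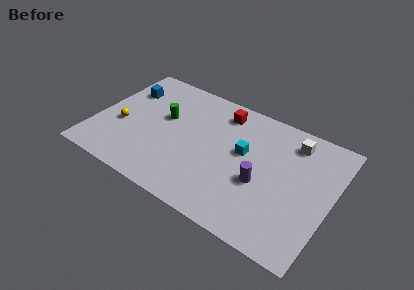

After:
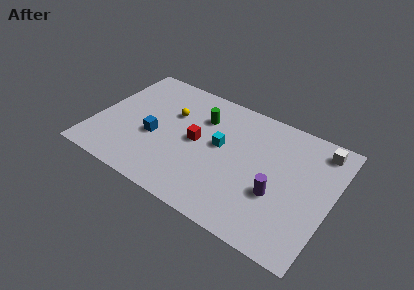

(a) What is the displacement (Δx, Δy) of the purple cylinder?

(1.0, -0.3)

From the two frames, the purple cylinder sits at roughly (10.3, 3.6) before and (11.3, 3.3) after.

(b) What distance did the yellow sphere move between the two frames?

3.6

From (1.6, 3.6) to (4.4, 5.9), the yellow sphere covered √(2.8² + 2.3²) ≈ 3.6 units.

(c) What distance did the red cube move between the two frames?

3.1

From (7.3, 7.5) to (6.2, 4.6), the red cube covered √(1.1² + 2.9²) ≈ 3.1 units.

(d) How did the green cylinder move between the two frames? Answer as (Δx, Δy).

(2.2, 1.1)

From the two frames, the green cylinder sits at roughly (4.0, 5.4) before and (6.2, 6.5) after.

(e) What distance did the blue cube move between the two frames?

3.6

The blue cube moved from about (1.4, 6.5) to (3.7, 3.7), a distance of √(2.3² + 2.8²) ≈ 3.6.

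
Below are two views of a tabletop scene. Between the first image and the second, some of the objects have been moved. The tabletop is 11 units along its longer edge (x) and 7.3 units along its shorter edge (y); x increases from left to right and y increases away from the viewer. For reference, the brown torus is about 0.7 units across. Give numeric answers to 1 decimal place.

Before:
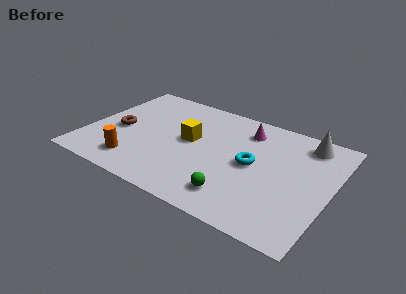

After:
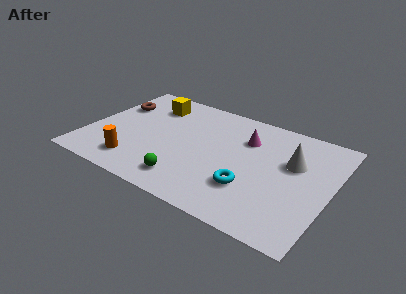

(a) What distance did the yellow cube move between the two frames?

2.7

The yellow cube moved from about (4.6, 4.0) to (2.5, 5.7), a distance of √(2.1² + 1.7²) ≈ 2.7.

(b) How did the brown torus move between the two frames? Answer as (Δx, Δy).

(-0.5, 1.7)

From the two frames, the brown torus sits at roughly (1.4, 3.3) before and (0.9, 5.0) after.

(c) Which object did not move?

the orange cylinder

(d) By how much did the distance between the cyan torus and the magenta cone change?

+0.9

They were about 2.2 units apart before and 3.1 after — 0.9 units further apart.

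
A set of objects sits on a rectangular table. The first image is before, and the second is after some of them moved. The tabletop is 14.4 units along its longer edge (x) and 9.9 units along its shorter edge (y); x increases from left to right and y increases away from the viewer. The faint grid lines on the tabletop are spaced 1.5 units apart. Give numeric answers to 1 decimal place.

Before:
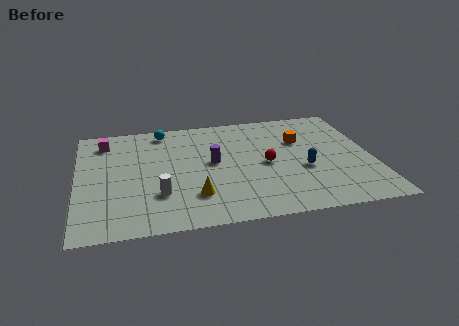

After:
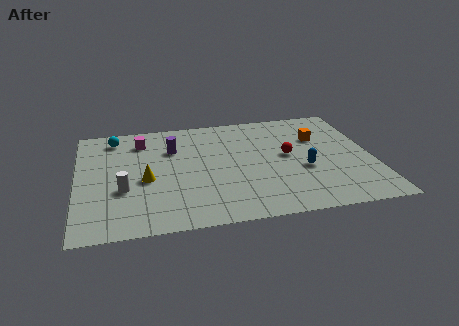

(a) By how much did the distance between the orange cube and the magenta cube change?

-0.9

Before: roughly 9.7 units apart; after: 8.8. That's 0.9 units closer together.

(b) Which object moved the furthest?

the yellow cone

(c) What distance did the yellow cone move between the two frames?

2.9

The yellow cone was near (5.6, 2.5) before and (3.3, 4.3) after, so it travelled √(2.3² + 1.8²) ≈ 2.9 units.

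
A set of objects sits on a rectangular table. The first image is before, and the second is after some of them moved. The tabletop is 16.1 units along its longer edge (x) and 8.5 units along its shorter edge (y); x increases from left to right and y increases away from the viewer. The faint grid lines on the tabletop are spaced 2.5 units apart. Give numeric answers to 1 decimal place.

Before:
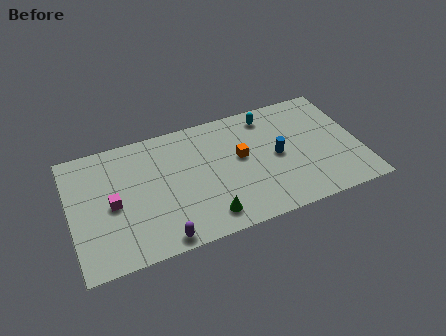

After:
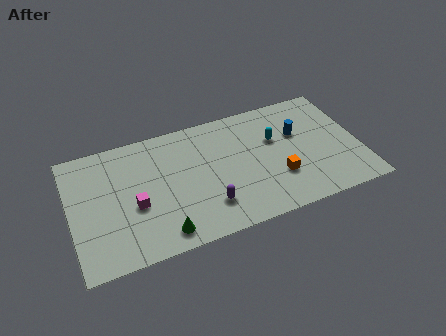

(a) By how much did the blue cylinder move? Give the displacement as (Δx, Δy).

(1.3, 1.2)

The blue cylinder started near (11.5, 4.2) and ended near (12.8, 5.4).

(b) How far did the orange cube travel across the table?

2.8

From (9.5, 4.8) to (11.4, 2.7), the orange cube covered √(1.9² + 2.1²) ≈ 2.8 units.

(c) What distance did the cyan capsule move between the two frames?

1.8

The cyan capsule moved from about (11.3, 7.2) to (11.5, 5.4), a distance of √(0.2² + 1.8²) ≈ 1.8.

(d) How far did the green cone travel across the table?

2.5

The green cone moved from about (7.3, 1.4) to (4.8, 1.2), a distance of √(2.5² + 0.2²) ≈ 2.5.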